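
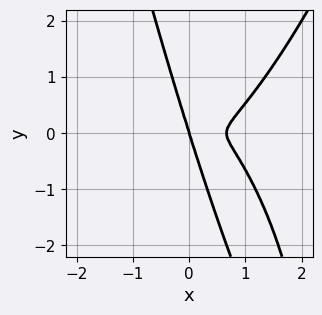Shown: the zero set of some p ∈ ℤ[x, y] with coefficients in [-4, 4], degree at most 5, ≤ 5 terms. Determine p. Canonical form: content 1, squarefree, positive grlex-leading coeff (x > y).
(a) deg p = 4. The shape is more complex than any degree-3 curve.
(b) Reading off the gridlines: one y-axis crossing is at y = 0; one x-axis crossing is at x = 0.
(c) Putting this together gives p.

3*x^4 - 2*x^3 - 3*x*y^2 - y^3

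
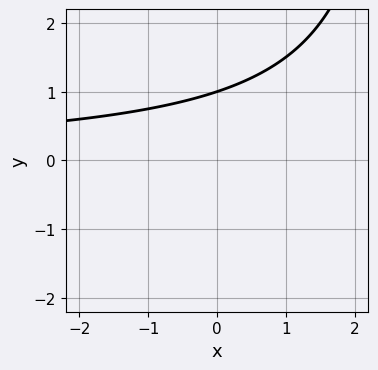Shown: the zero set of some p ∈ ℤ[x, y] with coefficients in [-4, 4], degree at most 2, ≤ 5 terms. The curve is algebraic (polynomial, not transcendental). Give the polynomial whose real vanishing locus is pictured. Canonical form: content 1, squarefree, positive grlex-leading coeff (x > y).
x*y - 3*y + 3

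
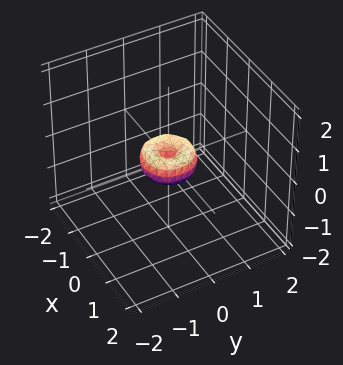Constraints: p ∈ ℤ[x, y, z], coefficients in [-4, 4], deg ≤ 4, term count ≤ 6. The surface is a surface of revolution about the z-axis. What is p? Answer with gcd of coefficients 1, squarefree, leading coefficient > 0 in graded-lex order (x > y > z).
2*x^4 + 4*x^2*y^2 + 2*y^4 - x^2 - y^2 + z^2

deg p = 4. The shape is more complex than any degree-3 surface.
Symmetries: the z-axis is an axis of rotation, so x and y enter only as x² + y².
Checking where it meets the axes: a circular section at z = 0 has radius between 0 and 1; one x-axis crossing is at x = 0; it meets the z-axis at z = 0 (among the integer gridlines).
Solving for integer coefficients yields p as stated.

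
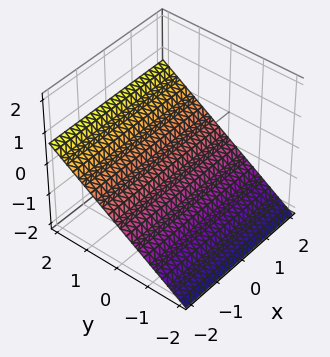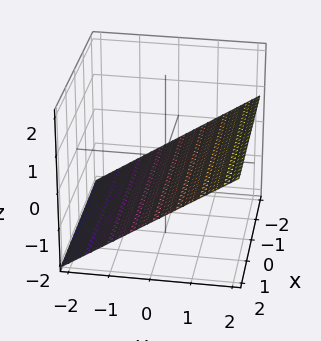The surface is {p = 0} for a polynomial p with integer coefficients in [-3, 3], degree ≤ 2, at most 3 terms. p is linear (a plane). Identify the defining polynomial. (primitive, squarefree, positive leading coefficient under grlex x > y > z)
1. The degree is 1 — the surface is flat (a plane).
2. Checking where it meets the axes: the surface avoids every integer x-axis point in the box; it crosses the y-axis at the gridline y = 1.
3. Matching integer coefficients to the picture gives p.

2*y - 3*z - 2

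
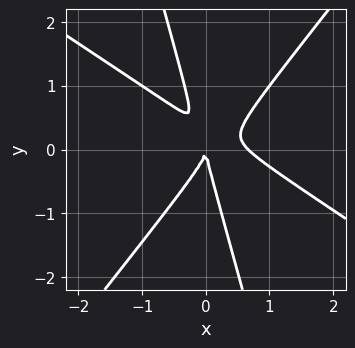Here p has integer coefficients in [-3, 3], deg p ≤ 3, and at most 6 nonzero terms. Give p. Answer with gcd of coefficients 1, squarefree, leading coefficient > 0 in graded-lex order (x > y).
3*x^3 + 3*x^2*y - 3*x*y^2 - y^3 - 2*x^2

1. Degree: no degree-2 curve has this shape, so deg p = 3.
2. Against the integer gridlines: one y-axis crossing is at y = 0; one x-axis crossing is at x = 0.
3. The integer polynomial consistent with all of this is the stated p.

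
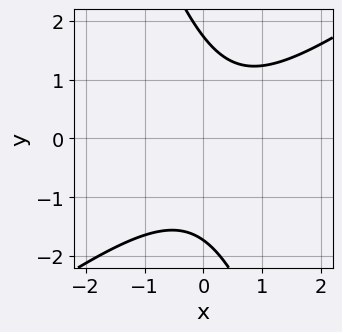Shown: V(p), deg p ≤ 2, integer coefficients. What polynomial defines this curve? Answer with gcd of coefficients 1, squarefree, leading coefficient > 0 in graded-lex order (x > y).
(a) The degree is 2 — the shape is more complex than any degree-1 curve.
(b) From the axis intercepts and sections: the curve avoids every integer x-axis point in the box.
(c) Together with the visible shape, these determine p as stated.

2*x^2 - 2*x*y - y^2 - x + 3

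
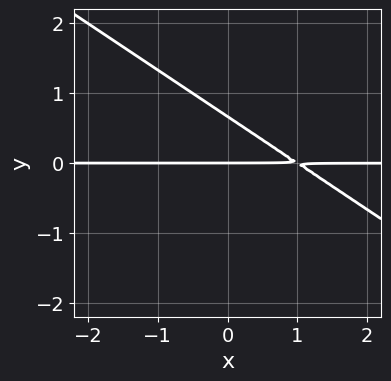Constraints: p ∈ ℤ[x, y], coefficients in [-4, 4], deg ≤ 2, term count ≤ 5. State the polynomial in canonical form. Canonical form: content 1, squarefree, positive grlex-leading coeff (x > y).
Degree: no degree-1 curve has this shape, so deg p = 2.
Checking where it meets the axes: every point of the x-axis in the box is on the curve; it crosses the y-axis at the gridline y = 0.
These observations pin down the coefficients.

2*x*y + 3*y^2 - 2*y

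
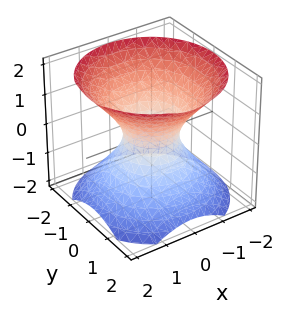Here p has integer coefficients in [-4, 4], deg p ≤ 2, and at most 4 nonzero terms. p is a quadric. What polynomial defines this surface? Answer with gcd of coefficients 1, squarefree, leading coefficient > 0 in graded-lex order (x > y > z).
3*x^2 + 3*y^2 - 3*z^2 - 2

(a) deg p = 2. One connected sheet with a waist; a quadric.
(b) By symmetry, the surface is invariant under rotation about z: p = q(x² + y², z); it's symmetric under z → −z, forcing even powers of z.
(c) From the axis intercepts and sections: no z-intercept at any integer in the box; a circular section at z = 0 has radius between 0 and 1.
(d) Together with the visible shape, these determine p as stated.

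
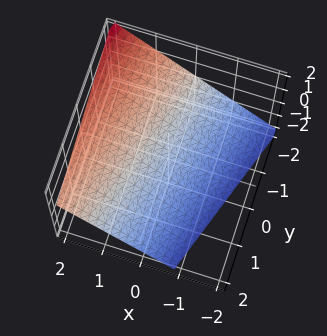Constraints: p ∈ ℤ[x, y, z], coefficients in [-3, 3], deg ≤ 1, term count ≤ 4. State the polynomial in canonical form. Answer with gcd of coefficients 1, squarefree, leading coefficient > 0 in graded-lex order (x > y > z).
3*x - y - 3*z - 2

1. deg p = 1. The surface is flat (a plane).
2. Against the integer gridlines: it meets the y-axis at y = -2 (among the integer gridlines).
3. Fitting integer coefficients to these (and the overall shape) gives p.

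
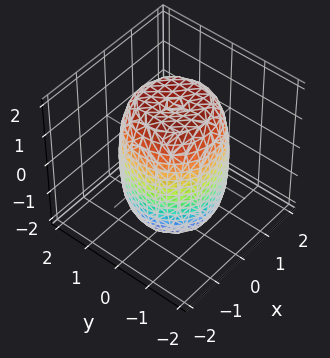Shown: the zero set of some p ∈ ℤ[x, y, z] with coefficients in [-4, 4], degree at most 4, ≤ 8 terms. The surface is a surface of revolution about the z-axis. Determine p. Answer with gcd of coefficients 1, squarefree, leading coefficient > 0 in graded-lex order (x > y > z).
(a) Degree: no degree-3 surface has this shape, so deg p = 4.
(b) Symmetries: every cross-section ⟂ z is a circle, so x, y appear only via x² + y².
(c) Reading off the gridlines: a circular section at z = 1 has radius between 1 and 2.
(d) Putting this together gives p.

2*x^4 + 4*x^2*y^2 + 2*y^4 - 2*x^2 - 2*y^2 + z^2 - 3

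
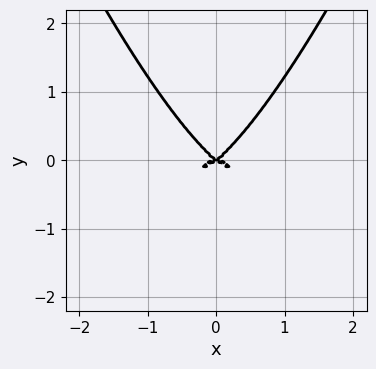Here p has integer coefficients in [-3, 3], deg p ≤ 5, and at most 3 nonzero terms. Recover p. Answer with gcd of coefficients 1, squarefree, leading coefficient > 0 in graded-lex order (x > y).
3*x^4 + 2*x^2*y - 3*y^3

(a) deg p = 4. A generic line meets the curve in up to 4 points.
(b) Symmetries: it's symmetric under x → −x, forcing even powers of x.
(c) From the axis intercepts and sections: it crosses the x-axis at the gridline x = 0; it crosses the y-axis at the gridline y = 0.
(d) Matching integer coefficients to the picture gives p.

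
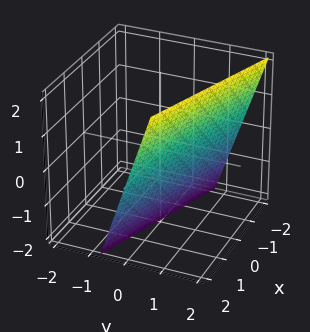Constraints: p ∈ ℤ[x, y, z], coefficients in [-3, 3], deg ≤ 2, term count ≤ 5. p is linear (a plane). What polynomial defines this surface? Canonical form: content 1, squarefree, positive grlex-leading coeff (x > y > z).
First, the degree is 1 — the surface is flat (a plane).
Then, against the integer gridlines: it crosses the z-axis at the gridline z = -2; one x-axis crossing is at x = 2.
Finally, together with the visible shape, these determine p as stated.

x + 3*y - z - 2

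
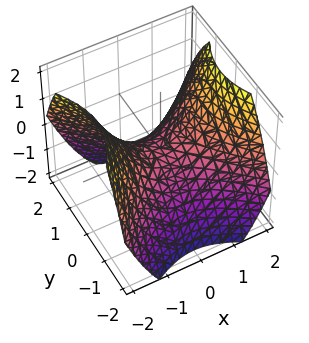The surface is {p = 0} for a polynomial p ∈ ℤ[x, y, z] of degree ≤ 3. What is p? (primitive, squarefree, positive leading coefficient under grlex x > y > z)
(a) Degree: a hyperbolic paraboloid; a quadric, so deg p = 2.
(b) Symmetries: the y ↦ −y reflection is a symmetry, so y appears only in even powers; mirror symmetry x ↦ −x ⇒ only even powers of x.
(c) Observable constraints: it crosses the x-axis at the gridline x = 0; it crosses the y-axis at the gridline y = 0; it meets the z-axis at z = 0 (among the integer gridlines).
(d) Matching integer coefficients to the picture gives p.

2*x^2 - 2*y^2 - 3*z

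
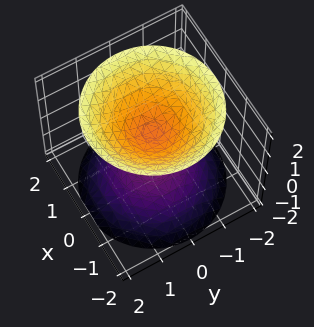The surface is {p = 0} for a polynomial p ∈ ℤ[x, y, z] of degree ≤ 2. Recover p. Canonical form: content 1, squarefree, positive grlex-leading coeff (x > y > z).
2*x^2 + 2*y^2 - 2*z^2 + 1

There are 2 components. They look like related sheets of one shape, so recover p as a whole.
deg p = 2. Two sheets facing apart; a quadric.
Symmetries: rotational symmetry about the z-axis ⇒ p depends on x, y only through x² + y²; mirror symmetry z ↦ −z ⇒ only even powers of z.
Reading off the gridlines: it misses every integer gridline on the x-axis; the surface avoids every integer y-axis point in the box; a circular section at z = -1 has radius between 0 and 1.
Putting this together gives p.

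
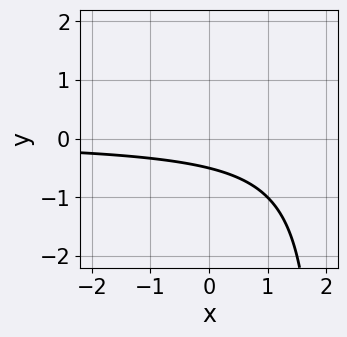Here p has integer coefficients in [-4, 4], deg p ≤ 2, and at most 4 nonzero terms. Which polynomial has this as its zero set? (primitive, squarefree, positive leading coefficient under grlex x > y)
x*y - 2*y - 1

(a) deg p = 2. A generic line meets the curve in up to 2 points.
(b) Observable constraints: the curve avoids every integer x-axis point in the box.
(c) Putting this together gives p.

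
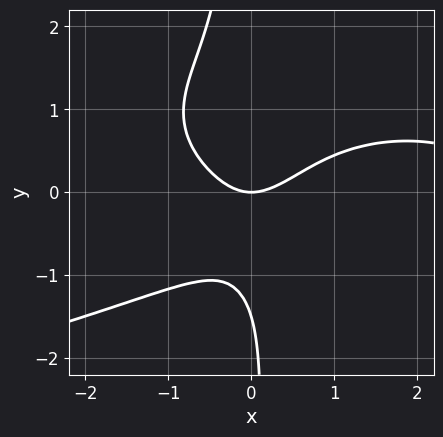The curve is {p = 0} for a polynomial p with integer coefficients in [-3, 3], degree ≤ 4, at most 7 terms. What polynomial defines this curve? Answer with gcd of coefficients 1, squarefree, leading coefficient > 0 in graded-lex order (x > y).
First, degree: no degree-3 curve has this shape, so deg p = 4.
Then, from the visible intercepts: one y-axis crossing is at y = 0; it crosses the x-axis at the gridline x = 0.
Finally, matching integer coefficients to the picture gives p.

3*x*y^3 + x^3 - 3*x^2 + 2*y^2 + 3*y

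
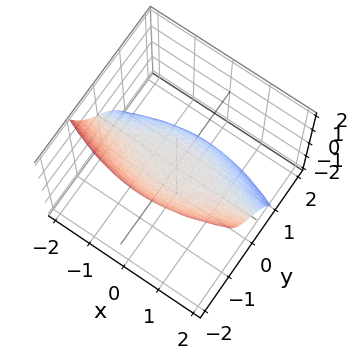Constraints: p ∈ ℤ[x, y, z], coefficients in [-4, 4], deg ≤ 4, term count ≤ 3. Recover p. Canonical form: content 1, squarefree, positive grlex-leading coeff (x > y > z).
First, the degree is 3 — no degree-2 surface has this shape.
Then, checking where it meets the axes: every point of the x-axis in the box is on the surface; it meets the z-axis at z = 0 (among the integer gridlines); it crosses the y-axis at the gridline y = 0.
Finally, fitting integer coefficients to these (and the overall shape) gives p.

x^2*y + 2*y^3 + 3*z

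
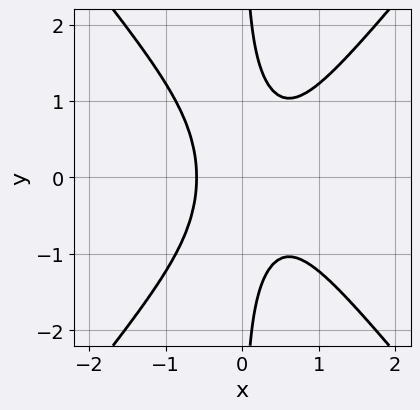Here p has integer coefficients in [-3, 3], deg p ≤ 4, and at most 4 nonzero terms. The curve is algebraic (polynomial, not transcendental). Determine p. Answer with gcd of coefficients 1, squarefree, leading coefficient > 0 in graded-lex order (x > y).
Degree: the shape is more complex than any degree-2 curve, so deg p = 3.
Symmetries: mirror symmetry y ↦ −y ⇒ only even powers of y.
From the axis intercepts and sections: the curve avoids every integer y-axis point in the box.
Solving for integer coefficients yields p as stated.

3*x^3 - 2*x*y^2 - x^2 + 1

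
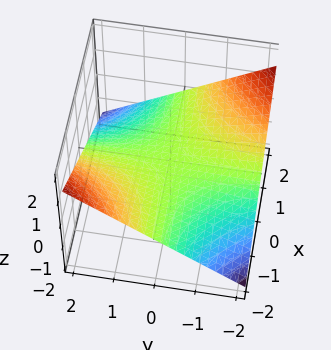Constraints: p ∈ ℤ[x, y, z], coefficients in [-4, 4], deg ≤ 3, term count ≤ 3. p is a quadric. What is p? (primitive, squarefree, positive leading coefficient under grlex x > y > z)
x*y + 3*z

First, degree: a saddle surface; a quadric, so deg p = 2.
Next, against the integer gridlines: every point of the y-axis in the box is on the surface; one z-axis crossing is at z = 0; the visible x-axis segment lies entirely on the surface.
Finally, fitting integer coefficients to these (and the overall shape) gives p.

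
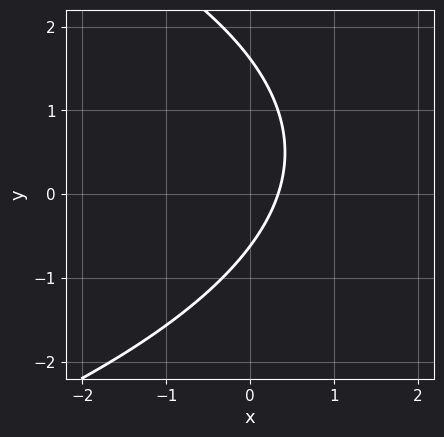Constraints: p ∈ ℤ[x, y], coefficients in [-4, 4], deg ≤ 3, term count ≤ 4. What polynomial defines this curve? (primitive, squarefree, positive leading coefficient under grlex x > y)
y^2 + 3*x - y - 1

1. deg p = 2.
2. Solving for integer coefficients yields p as stated.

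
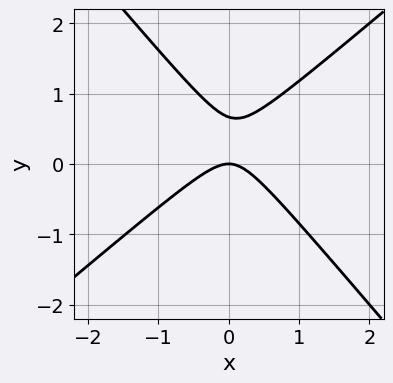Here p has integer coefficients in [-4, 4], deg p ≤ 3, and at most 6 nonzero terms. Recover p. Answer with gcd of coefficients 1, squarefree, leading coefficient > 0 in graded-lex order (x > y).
3*x^2 - x*y - 3*y^2 + 2*y

(a) deg p = 2.
(b) Against the integer gridlines: it meets the y-axis at y = 0 (among the integer gridlines); one x-axis crossing is at x = 0.
(c) Fitting integer coefficients to these (and the overall shape) gives p.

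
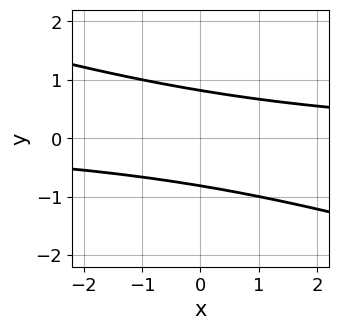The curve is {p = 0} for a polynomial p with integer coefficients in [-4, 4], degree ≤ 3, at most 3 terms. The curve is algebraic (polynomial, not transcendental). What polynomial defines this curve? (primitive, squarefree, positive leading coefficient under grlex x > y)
1. Degree: a generic line meets the curve in up to 2 points, so deg p = 2.
2. Against the integer gridlines: the curve avoids every integer x-axis point in the box.
3. The integer polynomial consistent with all of this is the stated p.

x*y + 3*y^2 - 2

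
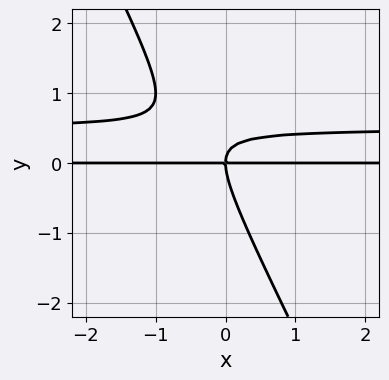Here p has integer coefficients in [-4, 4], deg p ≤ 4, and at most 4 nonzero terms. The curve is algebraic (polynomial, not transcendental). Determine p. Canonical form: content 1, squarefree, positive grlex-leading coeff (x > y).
2*x*y^2 + y^3 - x*y

Degree: the shape is more complex than any degree-2 curve, so deg p = 3.
Observable constraints: one y-axis crossing is at y = 0; the visible x-axis segment lies entirely on the curve.
Together with the visible shape, these determine p as stated.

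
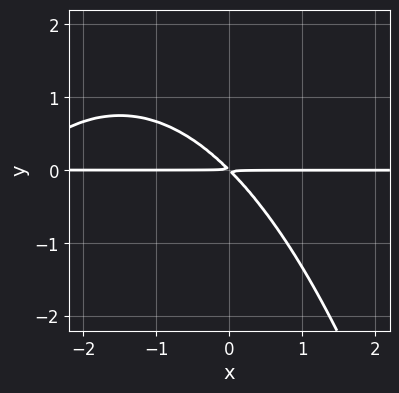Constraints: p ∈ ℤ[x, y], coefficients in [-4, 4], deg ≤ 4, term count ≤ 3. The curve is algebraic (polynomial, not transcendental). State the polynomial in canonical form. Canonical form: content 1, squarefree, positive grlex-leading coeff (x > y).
x^2*y + 3*x*y + 3*y^2

The degree is 3 — the shape is more complex than any degree-2 curve.
From the axis intercepts and sections: the visible x-axis segment lies entirely on the curve.
Solving for integer coefficients yields p as stated.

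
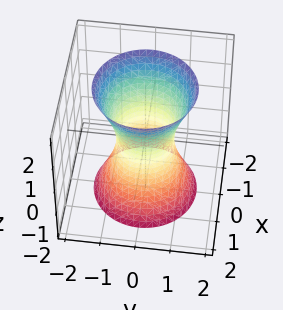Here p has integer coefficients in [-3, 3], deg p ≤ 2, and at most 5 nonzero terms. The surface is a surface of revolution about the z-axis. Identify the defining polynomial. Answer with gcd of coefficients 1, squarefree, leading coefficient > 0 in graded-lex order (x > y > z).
3*x^2 + 3*y^2 - z^2 - 2

deg p = 2.
Symmetries: rotational symmetry about the z-axis ⇒ p depends on x, y only through x² + y².
Checking where it meets the axes: no z-intercept at any integer in the box; a circular section at z = 1 has radius exactly 1.
The integer polynomial consistent with all of this is the stated p.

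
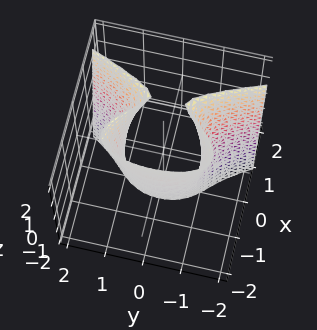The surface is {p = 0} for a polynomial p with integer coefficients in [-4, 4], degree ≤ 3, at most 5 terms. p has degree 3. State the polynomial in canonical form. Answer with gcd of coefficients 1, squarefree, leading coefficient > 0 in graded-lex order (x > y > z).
(a) The degree is 3 — no degree-2 surface has this shape.
(b) Reading off the gridlines: among the integer gridlines, it crosses the y-axis at y ∈ {-1, 1}; it misses every integer gridline on the z-axis.
(c) Putting this together gives p.

2*x^3 - x*z - y^2 + 1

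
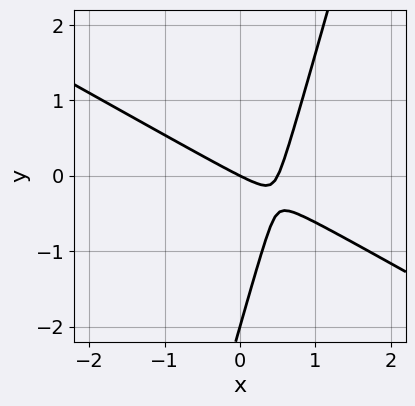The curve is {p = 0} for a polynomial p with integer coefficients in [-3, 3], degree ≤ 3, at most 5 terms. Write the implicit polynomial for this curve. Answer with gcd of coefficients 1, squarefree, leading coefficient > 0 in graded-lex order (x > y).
The degree is 2 — no degree-1 curve has this shape.
Observable constraints: it crosses the x-axis at the gridline x = 0; the y-axis gridline crossings are at y ∈ {-2, 0}.
These observations pin down the coefficients.

2*x^2 + 3*x*y - y^2 - x - 2*y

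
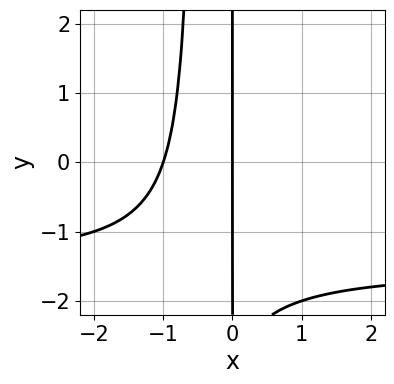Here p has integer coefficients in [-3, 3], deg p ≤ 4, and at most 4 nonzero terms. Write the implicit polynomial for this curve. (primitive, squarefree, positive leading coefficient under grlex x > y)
(a) The degree is 3 — no degree-2 curve has this shape.
(b) From the axis intercepts and sections: the visible y-axis segment lies entirely on the curve; the x-axis gridline crossings are at x ∈ {-1, 0}.
(c) Solving for integer coefficients yields p as stated.

2*x^2*y + 3*x^2 + x*y + 3*x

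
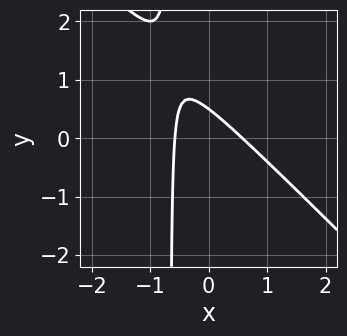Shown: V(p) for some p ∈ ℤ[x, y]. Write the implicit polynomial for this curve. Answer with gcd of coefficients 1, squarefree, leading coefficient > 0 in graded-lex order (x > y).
3*x^2 + 3*x*y + 2*y - 1

1. Degree: no degree-1 curve has this shape, so deg p = 2.
2. Solving for integer coefficients yields p as stated.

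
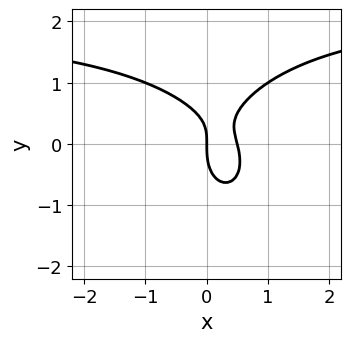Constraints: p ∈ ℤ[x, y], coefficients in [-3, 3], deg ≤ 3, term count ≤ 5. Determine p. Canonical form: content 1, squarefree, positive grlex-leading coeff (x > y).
The degree is 3 — the shape is more complex than any degree-2 curve.
From the axis intercepts and sections: one x-axis crossing is at x = 0; it meets the y-axis at y = 0 (among the integer gridlines).
Together with the visible shape, these determine p as stated.

x^2*y + y^3 - 2*x^2 - x*y + x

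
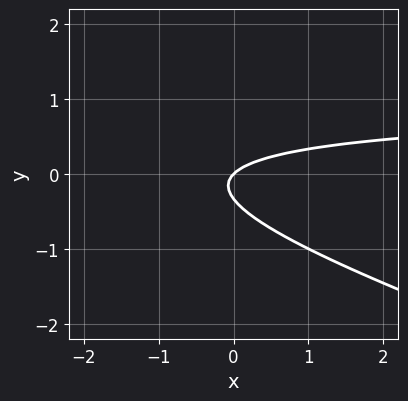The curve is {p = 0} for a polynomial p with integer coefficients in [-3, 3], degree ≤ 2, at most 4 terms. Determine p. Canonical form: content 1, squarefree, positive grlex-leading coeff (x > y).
x*y + 3*y^2 - x + y

1. Degree: a generic line meets the curve in up to 2 points, so deg p = 2.
2. Reading off the gridlines: one y-axis crossing is at y = 0; one x-axis crossing is at x = 0.
3. Assembling these constraints gives the stated polynomial.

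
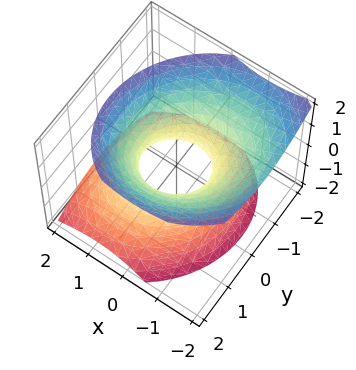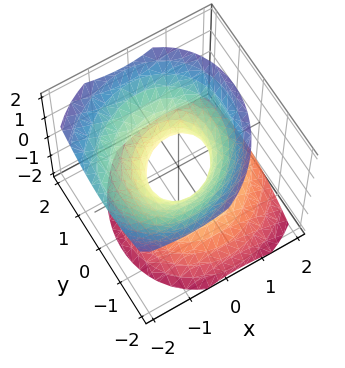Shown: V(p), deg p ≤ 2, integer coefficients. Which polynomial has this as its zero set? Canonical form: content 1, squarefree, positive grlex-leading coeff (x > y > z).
3*x^2 - x*y + 2*x*z + 3*y^2 - 3*z^2 - 2

(a) The degree is 2 — no degree-1 surface has this shape.
(b) Checking where it meets the axes: it misses every integer gridline on the z-axis.
(c) Fitting integer coefficients to these (and the overall shape) gives p.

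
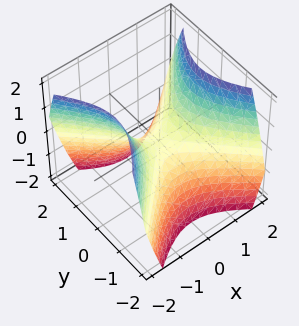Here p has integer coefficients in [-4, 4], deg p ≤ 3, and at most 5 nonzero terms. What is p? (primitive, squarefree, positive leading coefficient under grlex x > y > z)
First, the degree is 2 — a saddle surface; a quadric.
Next, symmetries: it's symmetric under y → −y, forcing even powers of y; it's symmetric under x → −x, forcing even powers of x.
Next, against the integer gridlines: one y-axis crossing is at y = 0; it meets the z-axis at z = 0 (among the integer gridlines).
Finally, fitting integer coefficients to these (and the overall shape) gives p.

x^2 - y^2 - z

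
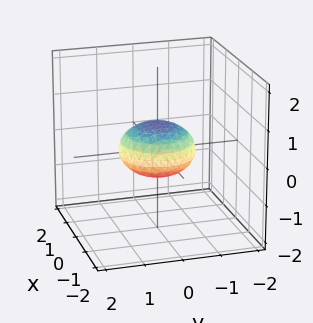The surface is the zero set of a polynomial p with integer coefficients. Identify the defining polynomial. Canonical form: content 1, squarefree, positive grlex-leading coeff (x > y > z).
(a) deg p = 2.
(b) By symmetry, the surface is invariant under rotation about z: p = q(x² + y², z).
(c) From the axis intercepts and sections: among the integer gridlines, it crosses the x-axis at x ∈ {-1, 1}; the y-axis gridline crossings are at y ∈ {-1, 1}.
(d) These observations pin down the coefficients.

x^2 + y^2 + 2*z^2 - 1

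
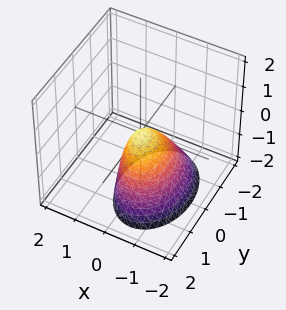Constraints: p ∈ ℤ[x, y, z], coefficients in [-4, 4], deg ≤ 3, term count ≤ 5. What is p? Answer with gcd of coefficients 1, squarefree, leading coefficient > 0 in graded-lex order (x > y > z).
2*x^2 - x*z + y^2 + z

1. deg p = 2.
2. From the axis intercepts and sections: one y-axis crossing is at y = 0; one z-axis crossing is at z = 0; it meets the x-axis at x = 0 (among the integer gridlines).
3. These observations pin down the coefficients.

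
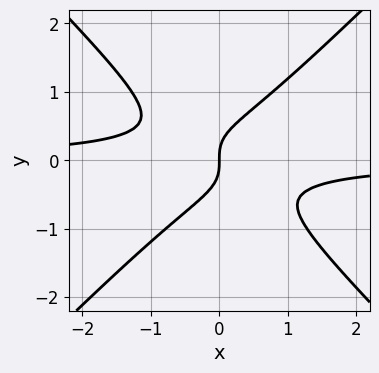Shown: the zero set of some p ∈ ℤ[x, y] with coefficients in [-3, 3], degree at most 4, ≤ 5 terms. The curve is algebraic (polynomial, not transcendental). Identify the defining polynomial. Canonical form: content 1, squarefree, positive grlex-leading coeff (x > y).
2*x^2*y - 2*y^3 + x

(a) Degree: no degree-2 curve has this shape, so deg p = 3.
(b) Checking where it meets the axes: one x-axis crossing is at x = 0; it meets the y-axis at y = 0 (among the integer gridlines).
(c) The integer polynomial consistent with all of this is the stated p.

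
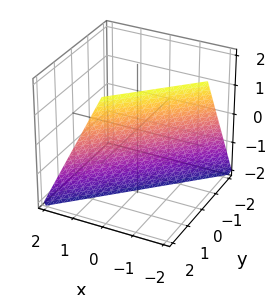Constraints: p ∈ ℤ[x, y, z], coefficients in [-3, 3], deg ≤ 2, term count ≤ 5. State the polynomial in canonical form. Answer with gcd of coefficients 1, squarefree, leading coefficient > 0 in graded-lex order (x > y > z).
(a) Degree: the surface is flat (a plane), so deg p = 1.
(b) From the visible intercepts: it crosses the y-axis at the gridline y = 1; one x-axis crossing is at x = -1; it crosses the z-axis at the gridline z = -2.
(c) These observations pin down the coefficients.

2*x - 2*y + z + 2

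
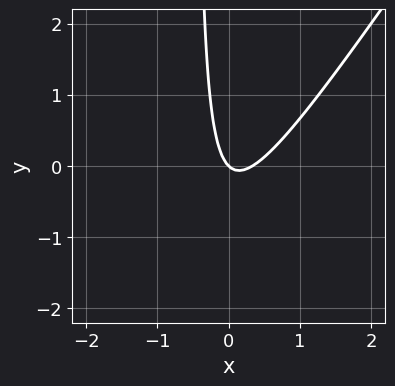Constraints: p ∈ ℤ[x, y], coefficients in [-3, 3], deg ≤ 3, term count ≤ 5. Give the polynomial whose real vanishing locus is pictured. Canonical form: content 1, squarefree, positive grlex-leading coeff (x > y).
deg p = 2. The shape is more complex than any degree-1 curve.
Reading off the gridlines: it crosses the y-axis at the gridline y = 0; it crosses the x-axis at the gridline x = 0.
The integer polynomial consistent with all of this is the stated p.

3*x^2 - 2*x*y - x - y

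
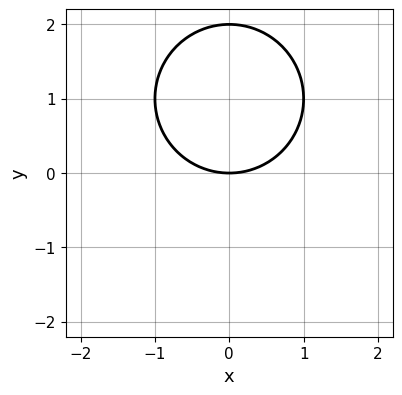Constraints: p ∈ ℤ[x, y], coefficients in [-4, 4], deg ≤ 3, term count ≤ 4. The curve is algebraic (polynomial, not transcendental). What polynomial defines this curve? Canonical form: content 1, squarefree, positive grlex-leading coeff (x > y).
First, the degree is 2 — no degree-1 curve has this shape.
Next, symmetries: mirror symmetry x ↦ −x ⇒ only even powers of x.
Next, against the integer gridlines: it meets the x-axis at x = 0 (among the integer gridlines); among the integer gridlines, it crosses the y-axis at y ∈ {0, 2}.
Finally, solving for integer coefficients yields p as stated.

x^2 + y^2 - 2*y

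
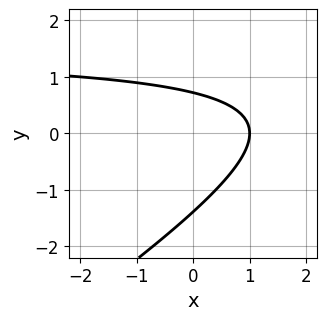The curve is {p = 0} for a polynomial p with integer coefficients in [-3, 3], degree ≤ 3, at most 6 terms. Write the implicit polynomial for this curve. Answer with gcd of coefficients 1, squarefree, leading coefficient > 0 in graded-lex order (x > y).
2*x*y - 3*y^2 - 3*x - 2*y + 3

First, the degree is 2 — the shape is more complex than any degree-1 curve.
Then, from the visible intercepts: it crosses the x-axis at the gridline x = 1.
Finally, solving for integer coefficients yields p as stated.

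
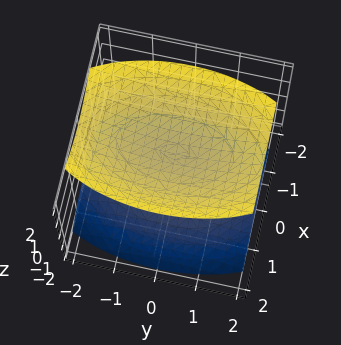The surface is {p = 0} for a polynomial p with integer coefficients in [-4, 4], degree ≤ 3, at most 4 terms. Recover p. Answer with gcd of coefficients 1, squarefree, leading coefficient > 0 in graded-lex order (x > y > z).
(a) The picture has 2 separate pieces. Treating them together as one polynomial.
(b) Degree: two separate bowl-shaped sheets opening away from each other; a quadric, so deg p = 2.
(c) Symmetries: the y ↦ −y reflection is a symmetry, so y appears only in even powers; the z ↦ −z reflection is a symmetry, so z appears only in even powers; it's symmetric under x → −x, forcing even powers of x.
(d) Observable constraints: no y-intercept at any integer in the box; the z-axis gridline crossings are at z ∈ {-1, 1}.
(e) Together with the visible shape, these determine p as stated.

3*x^2 + y^2 - 3*z^2 + 3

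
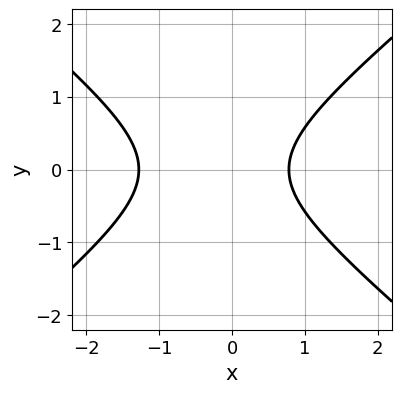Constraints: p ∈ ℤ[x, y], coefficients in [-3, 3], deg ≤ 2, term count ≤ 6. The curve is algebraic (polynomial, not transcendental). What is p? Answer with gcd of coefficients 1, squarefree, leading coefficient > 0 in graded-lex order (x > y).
1. The degree is 2 — no degree-1 curve has this shape.
2. Symmetries: the y ↦ −y reflection is a symmetry, so y appears only in even powers.
3. Checking where it meets the axes: no y-intercept at any integer in the box.
4. Matching integer coefficients to the picture gives p.

2*x^2 - 3*y^2 + x - 2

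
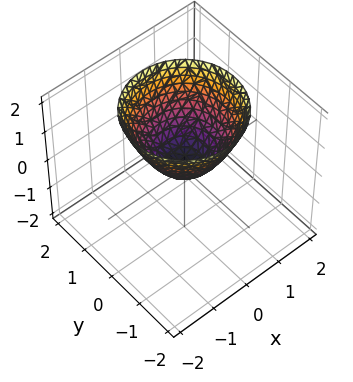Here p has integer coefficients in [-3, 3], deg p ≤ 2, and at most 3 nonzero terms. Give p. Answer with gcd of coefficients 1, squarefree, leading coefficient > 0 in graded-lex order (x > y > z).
(a) Degree: a single bowl opening along one axis; a quadric, so deg p = 2.
(b) Symmetries: the surface is invariant under rotation about z: p = q(x² + y², z).
(c) Checking where it meets the axes: it crosses the z-axis at the gridline z = 0; it crosses the x-axis at the gridline x = 0; it meets the y-axis at y = 0 (among the integer gridlines).
(d) These observations pin down the coefficients.

x^2 + y^2 - z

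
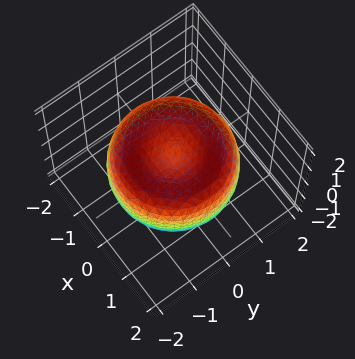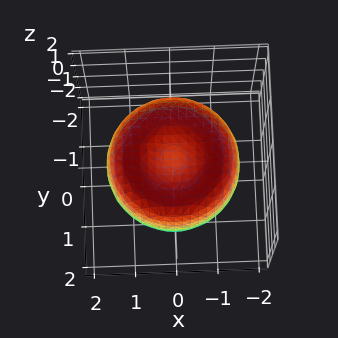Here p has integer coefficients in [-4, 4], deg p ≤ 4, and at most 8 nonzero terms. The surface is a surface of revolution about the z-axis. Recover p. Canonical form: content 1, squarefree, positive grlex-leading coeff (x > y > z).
Degree: a generic line meets the surface in up to 4 points, so deg p = 4.
Symmetry: the surface is invariant under rotation about z: p = q(x² + y², z).
Reading off the gridlines: a circular section at z = 0 has radius between 1 and 2.
Putting this together gives p.

x^4 + 2*x^2*y^2 + y^4 - 2*x^2 - 2*y^2 + 2*z^2 - 1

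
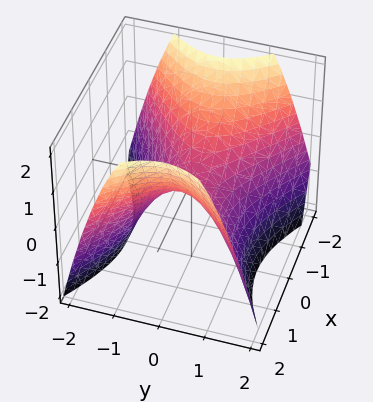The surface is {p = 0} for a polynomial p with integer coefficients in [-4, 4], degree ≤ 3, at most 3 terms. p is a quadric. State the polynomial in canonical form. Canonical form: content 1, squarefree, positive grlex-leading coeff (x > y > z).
(a) Degree: a saddle surface; a quadric, so deg p = 2.
(b) Symmetries: mirror symmetry x ↦ −x ⇒ only even powers of x; it's symmetric under y → −y, forcing even powers of y.
(c) Observable constraints: it meets the y-axis at y = 0 (among the integer gridlines); one z-axis crossing is at z = 0.
(d) Fitting integer coefficients to these (and the overall shape) gives p.

2*x^2 - 3*y^2 - 3*z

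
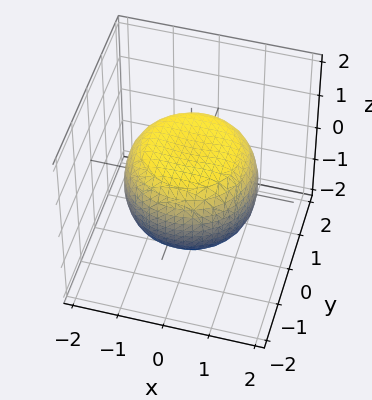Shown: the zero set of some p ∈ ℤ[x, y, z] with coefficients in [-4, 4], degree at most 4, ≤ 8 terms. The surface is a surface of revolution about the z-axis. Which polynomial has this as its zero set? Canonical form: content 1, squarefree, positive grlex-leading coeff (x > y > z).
1. Degree: a generic line meets the surface in up to 4 points, so deg p = 4.
2. By symmetry, every cross-section ⟂ z is a circle, so x, y appear only via x² + y².
3. Observable constraints: among the integer gridlines, it crosses the z-axis at z ∈ {-1, 1}; a circular section at z = -1 has radius exactly 1.
4. Assembling these constraints gives the stated polynomial.

x^4 + 2*x^2*y^2 + y^4 - x^2 - y^2 + 2*z^2 - 2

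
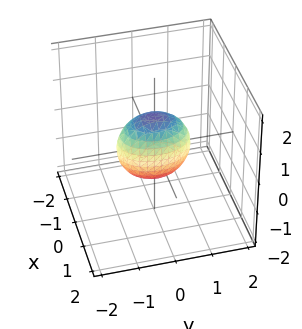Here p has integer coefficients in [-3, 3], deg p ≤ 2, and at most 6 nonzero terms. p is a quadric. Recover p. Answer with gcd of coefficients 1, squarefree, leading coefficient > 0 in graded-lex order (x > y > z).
2*x^2 + y^2 + z^2 - 1

(a) Degree: a closed, bounded, convex surface; a quadric, so deg p = 2.
(b) Symmetries: the z ↦ −z reflection is a symmetry, so z appears only in even powers; the y ↦ −y reflection is a symmetry, so y appears only in even powers; mirror symmetry x ↦ −x ⇒ only even powers of x.
(c) From the axis intercepts and sections: the z-axis gridline crossings are at z ∈ {-1, 1}; among the integer gridlines, it crosses the y-axis at y ∈ {-1, 1}.
(d) Fitting integer coefficients to these (and the overall shape) gives p.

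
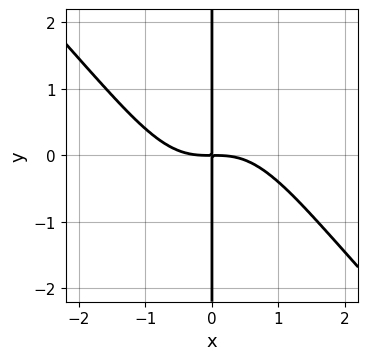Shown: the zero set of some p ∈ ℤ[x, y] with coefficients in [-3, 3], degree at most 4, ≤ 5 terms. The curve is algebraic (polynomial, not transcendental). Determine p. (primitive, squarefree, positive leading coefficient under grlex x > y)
2*x^4 + 2*x^3*y + 3*x*y

The degree is 4 — no degree-3 curve has this shape.
Against the integer gridlines: every point of the y-axis in the box is on the curve.
The integer polynomial consistent with all of this is the stated p.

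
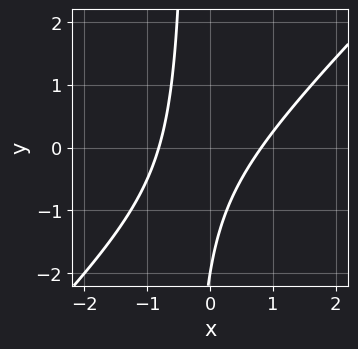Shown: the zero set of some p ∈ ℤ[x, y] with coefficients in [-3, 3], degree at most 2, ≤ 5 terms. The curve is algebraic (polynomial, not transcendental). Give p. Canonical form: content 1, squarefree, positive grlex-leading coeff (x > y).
(a) deg p = 2. A generic line meets the curve in up to 2 points.
(b) From the visible intercepts: it crosses the y-axis at the gridline y = -2.
(c) Putting this together gives p.

3*x^2 - 3*x*y - y - 2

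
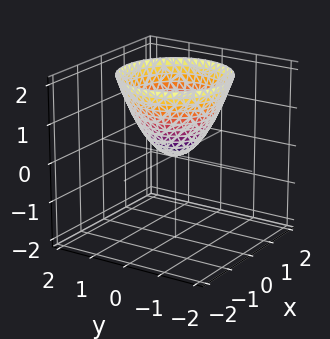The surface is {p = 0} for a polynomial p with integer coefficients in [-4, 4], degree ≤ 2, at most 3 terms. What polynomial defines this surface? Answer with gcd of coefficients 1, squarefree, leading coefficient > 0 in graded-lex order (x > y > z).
1. The degree is 2 — a paraboloid; a quadric.
2. Symmetries: the surface is invariant under rotation about z: p = q(x² + y², z).
3. From the axis intercepts and sections: it crosses the x-axis at the gridline x = 0; it meets the y-axis at y = 0 (among the integer gridlines); it meets the z-axis at z = 0 (among the integer gridlines).
4. Solving for integer coefficients yields p as stated.

x^2 + y^2 - z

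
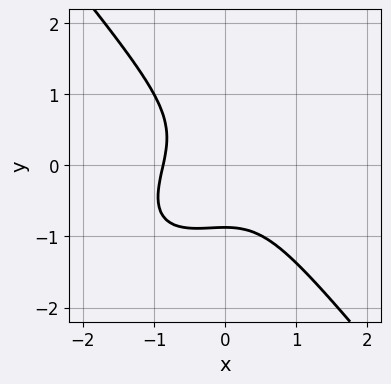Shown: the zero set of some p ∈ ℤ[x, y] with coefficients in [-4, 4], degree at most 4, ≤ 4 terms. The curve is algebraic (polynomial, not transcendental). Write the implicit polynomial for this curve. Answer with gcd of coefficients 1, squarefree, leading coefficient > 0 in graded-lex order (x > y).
3*x^3 - 2*x^2*y + 3*y^3 + 2

Degree: the shape is more complex than any degree-2 curve, so deg p = 3.
Putting this together gives p.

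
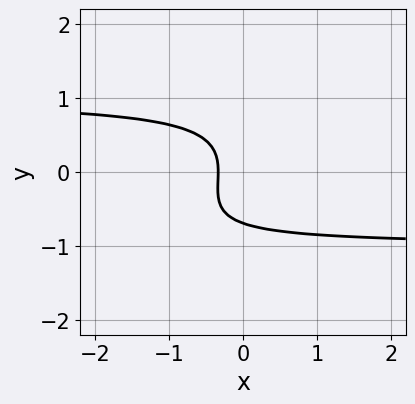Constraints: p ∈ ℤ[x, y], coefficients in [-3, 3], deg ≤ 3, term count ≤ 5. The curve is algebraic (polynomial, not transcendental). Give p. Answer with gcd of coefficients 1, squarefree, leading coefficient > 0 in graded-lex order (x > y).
3*x*y^2 - 3*y^3 - 3*x - 1

(a) The degree is 3 — no degree-2 curve has this shape.
(b) Solving for integer coefficients yields p as stated.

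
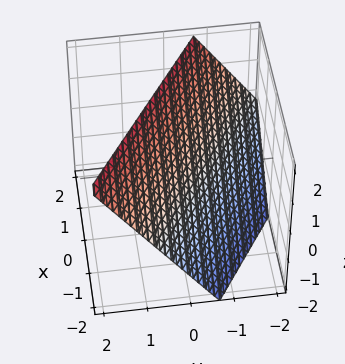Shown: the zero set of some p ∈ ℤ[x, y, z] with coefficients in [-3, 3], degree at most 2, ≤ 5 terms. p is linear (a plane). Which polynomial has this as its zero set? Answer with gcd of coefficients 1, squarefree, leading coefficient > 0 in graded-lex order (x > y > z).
2*x + 3*y - 2*z + 2

deg p = 1. The surface is flat (a plane).
Reading off the gridlines: one z-axis crossing is at z = 1; one x-axis crossing is at x = -1.
These observations pin down the coefficients.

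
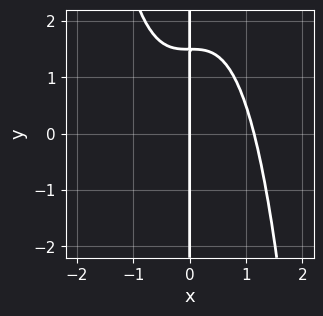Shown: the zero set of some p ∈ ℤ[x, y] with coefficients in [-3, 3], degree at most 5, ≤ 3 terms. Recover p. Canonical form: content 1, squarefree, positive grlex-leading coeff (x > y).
2*x^4 + 2*x*y - 3*x

1. Degree: the shape is more complex than any degree-3 curve, so deg p = 4.
2. From the visible intercepts: it crosses the x-axis at the gridline x = 0; every point of the y-axis in the box is on the curve.
3. The integer polynomial consistent with all of this is the stated p.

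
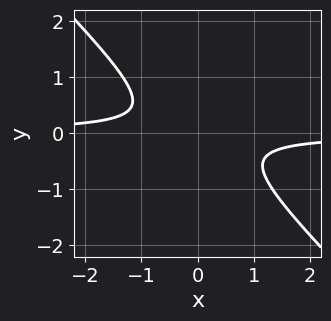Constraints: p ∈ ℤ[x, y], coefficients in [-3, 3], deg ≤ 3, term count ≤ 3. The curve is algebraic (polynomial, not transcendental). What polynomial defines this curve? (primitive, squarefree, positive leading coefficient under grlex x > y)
(a) deg p = 2. No degree-1 curve has this shape.
(b) From the visible intercepts: the curve avoids every integer x-axis point in the box; it misses every integer gridline on the y-axis.
(c) The integer polynomial consistent with all of this is the stated p.

3*x*y + 3*y^2 + 1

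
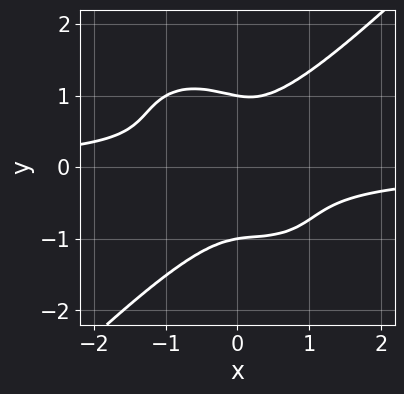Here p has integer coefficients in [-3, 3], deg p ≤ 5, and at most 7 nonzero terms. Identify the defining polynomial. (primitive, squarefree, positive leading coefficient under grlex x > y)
1. The degree is 4 — no degree-3 curve has this shape.
2. From the visible intercepts: among the integer gridlines, it crosses the y-axis at y ∈ {-1, 1}.
3. These observations pin down the coefficients.

3*x^3*y - 3*y^4 - x*y^2 + 2*x^2 + 3*y^2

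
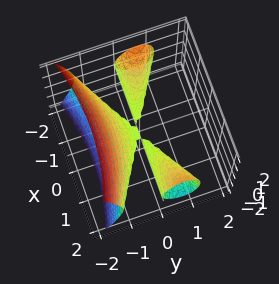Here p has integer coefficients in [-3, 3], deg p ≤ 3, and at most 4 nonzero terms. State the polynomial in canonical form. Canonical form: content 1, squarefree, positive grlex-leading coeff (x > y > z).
x^2*y - 3*y^3 - 2*z^2

First, there are 3 components. They look like related sheets of one shape, so recover p as a whole.
Then, deg p = 3. No degree-2 surface has this shape.
Next, from the visible intercepts: the visible x-axis segment lies entirely on the surface; one y-axis crossing is at y = 0; one z-axis crossing is at z = 0.
Finally, assembling these constraints gives the stated polynomial.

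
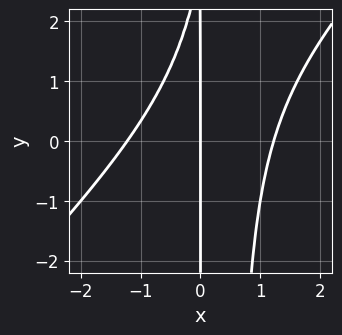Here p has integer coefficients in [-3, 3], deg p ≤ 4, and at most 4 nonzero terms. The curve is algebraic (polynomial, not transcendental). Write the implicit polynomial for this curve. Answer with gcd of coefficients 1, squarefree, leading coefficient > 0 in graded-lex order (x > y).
2*x^3 - 2*x^2*y + x*y - 3*x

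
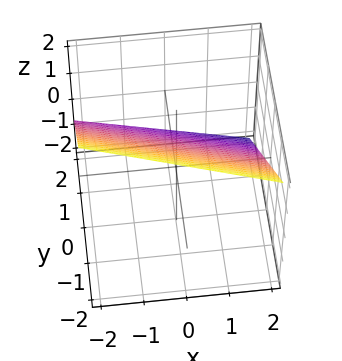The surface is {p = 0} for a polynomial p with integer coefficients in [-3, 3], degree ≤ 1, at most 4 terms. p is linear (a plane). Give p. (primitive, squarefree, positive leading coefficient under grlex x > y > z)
x + 3*y + 3*z - 2

First, the degree is 1 — every cross-section is a straight line — this is a plane.
Next, from the axis intercepts and sections: one x-axis crossing is at x = 2.
Finally, putting this together gives p.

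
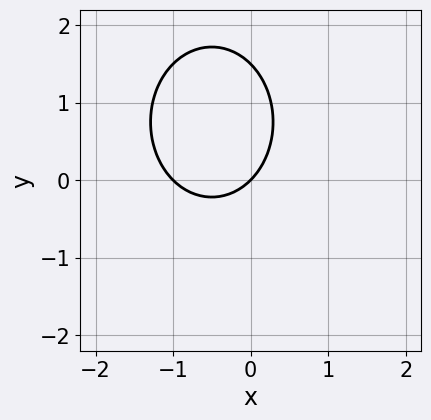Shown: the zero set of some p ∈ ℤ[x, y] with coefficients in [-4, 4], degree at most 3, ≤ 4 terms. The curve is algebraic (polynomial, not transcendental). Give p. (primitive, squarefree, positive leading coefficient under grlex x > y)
3*x^2 + 2*y^2 + 3*x - 3*y

1. deg p = 2. The shape is more complex than any degree-1 curve.
2. Checking where it meets the axes: one y-axis crossing is at y = 0; the x-axis gridline crossings are at x ∈ {-1, 0}.
3. Matching integer coefficients to the picture gives p.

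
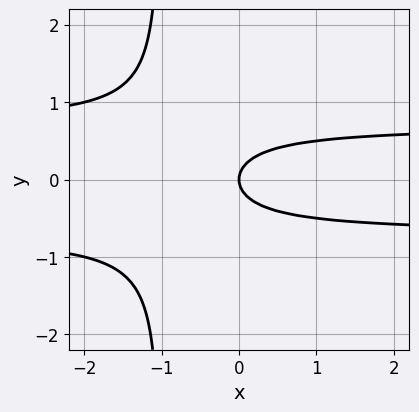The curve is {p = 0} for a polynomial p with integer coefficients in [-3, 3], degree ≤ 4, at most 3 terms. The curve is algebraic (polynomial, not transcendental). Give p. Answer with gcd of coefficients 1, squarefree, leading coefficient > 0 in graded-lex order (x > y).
deg p = 3.
Symmetries: the y ↦ −y reflection is a symmetry, so y appears only in even powers.
Reading off the gridlines: it crosses the y-axis at the gridline y = 0; it crosses the x-axis at the gridline x = 0.
These observations pin down the coefficients.

2*x*y^2 + 2*y^2 - x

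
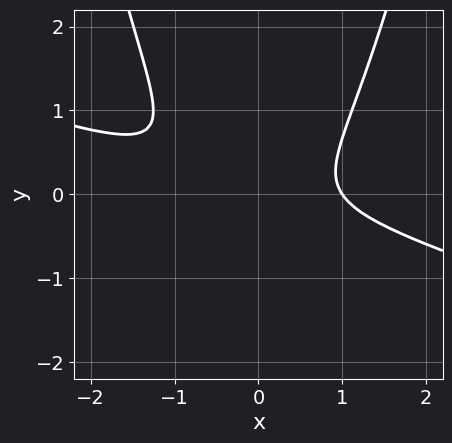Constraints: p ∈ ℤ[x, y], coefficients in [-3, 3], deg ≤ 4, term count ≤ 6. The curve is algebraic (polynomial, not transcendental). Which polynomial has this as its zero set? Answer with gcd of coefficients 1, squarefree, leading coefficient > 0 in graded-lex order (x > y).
x^3 + 3*x^2*y - x*y - 3*y^2 - 1

The degree is 3 — no degree-2 curve has this shape.
From the visible intercepts: one x-axis crossing is at x = 1; no y-intercept at any integer in the box.
Solving for integer coefficients yields p as stated.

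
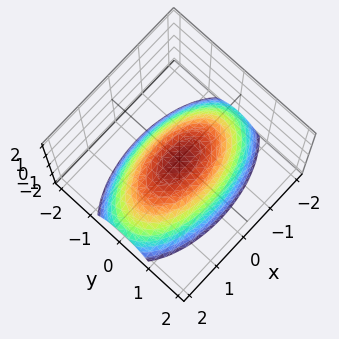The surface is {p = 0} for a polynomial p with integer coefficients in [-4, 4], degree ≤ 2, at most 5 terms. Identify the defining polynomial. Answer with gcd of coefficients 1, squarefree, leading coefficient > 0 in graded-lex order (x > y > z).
First, deg p = 2. A paraboloid; a quadric.
Then, symmetries: it's symmetric under x → −x, forcing even powers of x; mirror symmetry y ↦ −y ⇒ only even powers of y.
Then, reading off the gridlines: one z-axis crossing is at z = 0; one y-axis crossing is at y = 0.
Finally, together with the visible shape, these determine p as stated.

x^2 + 3*y^2 + 3*z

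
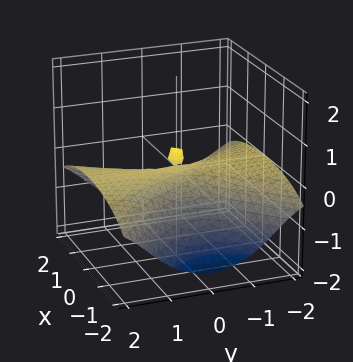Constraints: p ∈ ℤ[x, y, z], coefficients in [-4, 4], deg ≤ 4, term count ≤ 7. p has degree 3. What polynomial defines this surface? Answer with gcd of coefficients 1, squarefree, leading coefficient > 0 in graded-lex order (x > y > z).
The picture has 2 separate pieces. Treating them together as one polynomial.
deg p = 3. A generic line meets the surface in up to 3 points.
Observable constraints: the visible y-axis segment lies entirely on the surface; it meets the x-axis at x = 0 (among the integer gridlines).
Fitting integer coefficients to these (and the overall shape) gives p.

x^2*z - 3*y^2*z - 2*z^3 - x^2 + z^2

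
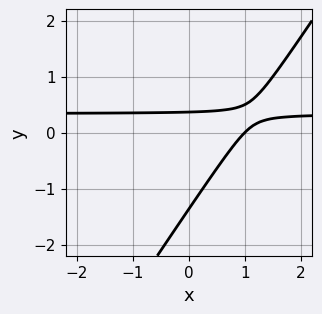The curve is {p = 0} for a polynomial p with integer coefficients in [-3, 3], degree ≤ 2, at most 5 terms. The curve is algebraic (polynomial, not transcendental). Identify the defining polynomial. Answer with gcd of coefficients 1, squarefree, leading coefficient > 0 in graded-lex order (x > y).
3*x*y - 2*y^2 - x - 2*y + 1

1. Degree: a generic line meets the curve in up to 2 points, so deg p = 2.
2. Checking where it meets the axes: one x-axis crossing is at x = 1.
3. Fitting integer coefficients to these (and the overall shape) gives p.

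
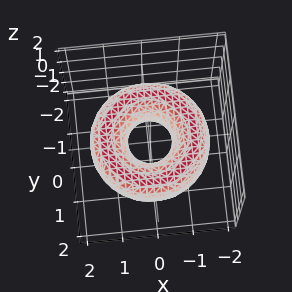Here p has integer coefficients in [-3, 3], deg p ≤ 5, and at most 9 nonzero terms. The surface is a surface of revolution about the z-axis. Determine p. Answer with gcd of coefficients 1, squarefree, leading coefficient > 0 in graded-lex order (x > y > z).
deg p = 4.
Symmetry: the z-axis is an axis of rotation, so x and y enter only as x² + y².
From the axis intercepts and sections: a circular section at z = 0 has radius between 0 and 1; the surface avoids every integer z-axis point in the box.
Solving for integer coefficients yields p as stated.

x^4 + 2*x^2*y^2 + y^4 - 3*x^2 - 3*y^2 + 3*z^2 + 1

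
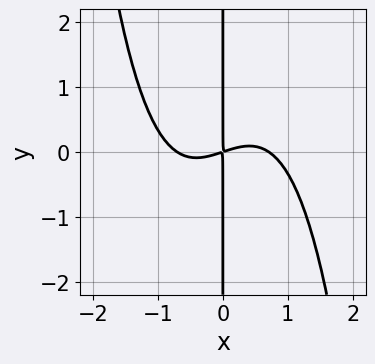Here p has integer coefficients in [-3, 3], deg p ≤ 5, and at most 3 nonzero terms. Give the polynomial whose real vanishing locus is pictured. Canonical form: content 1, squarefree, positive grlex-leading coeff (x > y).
2*x^4 - x^2 + 3*x*y

(a) deg p = 4. The shape is more complex than any degree-3 curve.
(b) Reading off the gridlines: every point of the y-axis in the box is on the curve.
(c) Fitting integer coefficients to these (and the overall shape) gives p.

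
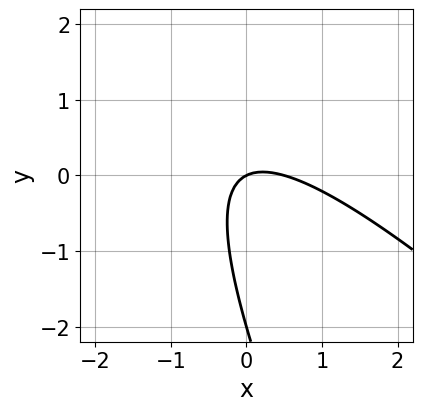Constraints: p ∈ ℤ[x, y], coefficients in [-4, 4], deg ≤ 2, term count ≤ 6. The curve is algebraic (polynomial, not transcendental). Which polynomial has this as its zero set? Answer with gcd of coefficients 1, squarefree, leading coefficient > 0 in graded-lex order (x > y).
2*x^2 + 3*x*y + y^2 - x + 2*y

First, deg p = 2.
Then, against the integer gridlines: one x-axis crossing is at x = 0; among the integer gridlines, it crosses the y-axis at y ∈ {-2, 0}.
Finally, assembling these constraints gives the stated polynomial.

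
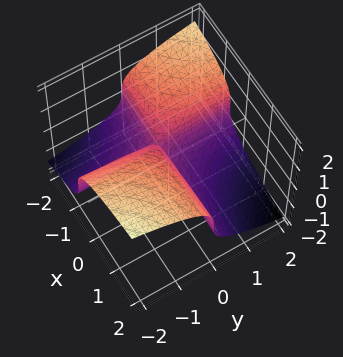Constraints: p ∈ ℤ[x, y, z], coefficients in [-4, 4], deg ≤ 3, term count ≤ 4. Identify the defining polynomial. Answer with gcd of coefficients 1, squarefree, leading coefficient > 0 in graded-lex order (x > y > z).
2*z^3 + 2*x*y + y

The degree is 3 — no degree-2 surface has this shape.
Against the integer gridlines: it meets the z-axis at z = 0 (among the integer gridlines); the visible x-axis segment lies entirely on the surface.
Assembling these constraints gives the stated polynomial.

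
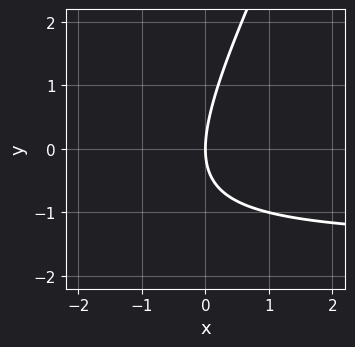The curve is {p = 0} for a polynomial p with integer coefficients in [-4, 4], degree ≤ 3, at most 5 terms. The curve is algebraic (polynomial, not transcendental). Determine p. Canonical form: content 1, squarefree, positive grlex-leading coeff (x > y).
1. deg p = 2.
2. From the axis intercepts and sections: it crosses the y-axis at the gridline y = 0; it crosses the x-axis at the gridline x = 0.
3. Solving for integer coefficients yields p as stated.

2*x*y - y^2 + 3*x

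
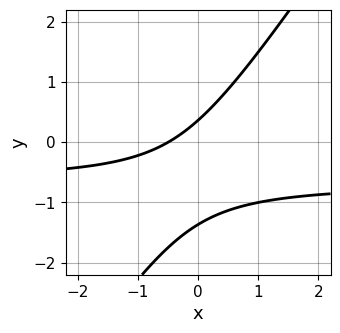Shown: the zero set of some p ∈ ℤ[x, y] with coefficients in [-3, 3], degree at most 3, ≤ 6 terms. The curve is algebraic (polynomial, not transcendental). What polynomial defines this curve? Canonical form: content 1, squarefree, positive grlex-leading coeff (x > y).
1. Degree: a generic line meets the curve in up to 2 points, so deg p = 2.
2. Solving for integer coefficients yields p as stated.

3*x*y - 2*y^2 + 2*x - 2*y + 1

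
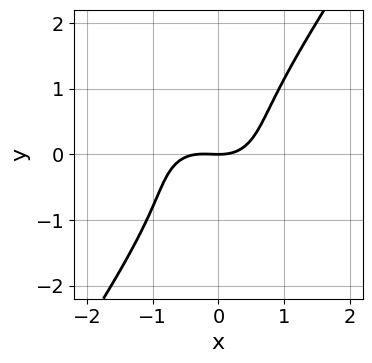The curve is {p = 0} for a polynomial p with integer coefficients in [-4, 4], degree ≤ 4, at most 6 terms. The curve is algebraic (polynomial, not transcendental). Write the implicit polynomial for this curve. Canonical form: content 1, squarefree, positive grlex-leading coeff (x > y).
(a) deg p = 3. A generic line meets the curve in up to 3 points.
(b) Observable constraints: it crosses the x-axis at the gridline x = 0; one y-axis crossing is at y = 0.
(c) Together with the visible shape, these determine p as stated.

3*x^3 + 3*x*y^2 - 3*y^3 + x^2 - 3*y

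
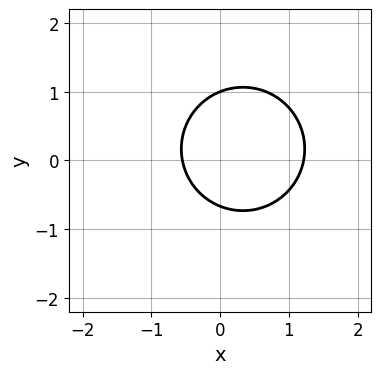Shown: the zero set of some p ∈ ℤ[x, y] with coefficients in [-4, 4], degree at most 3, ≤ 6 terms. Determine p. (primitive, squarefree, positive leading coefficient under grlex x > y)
3*x^2 + 3*y^2 - 2*x - y - 2

The degree is 2 — the shape is more complex than any degree-1 curve.
Checking where it meets the axes: it meets the y-axis at y = 1 (among the integer gridlines).
Together with the visible shape, these determine p as stated.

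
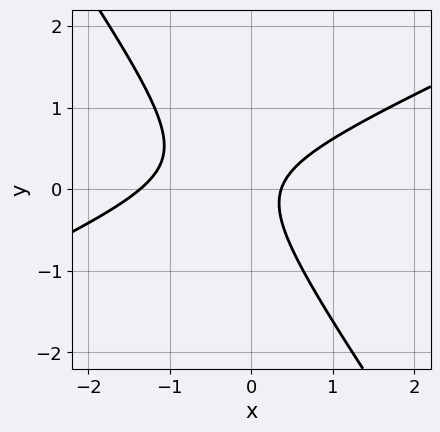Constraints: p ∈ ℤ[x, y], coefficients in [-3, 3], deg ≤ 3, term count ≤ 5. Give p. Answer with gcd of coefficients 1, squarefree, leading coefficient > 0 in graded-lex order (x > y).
2*x^2 - 3*x*y - 3*y^2 + 2*x - 1

1. deg p = 2. No degree-1 curve has this shape.
2. Reading off the gridlines: the curve avoids every integer y-axis point in the box.
3. Matching integer coefficients to the picture gives p.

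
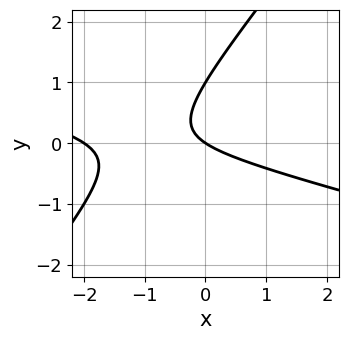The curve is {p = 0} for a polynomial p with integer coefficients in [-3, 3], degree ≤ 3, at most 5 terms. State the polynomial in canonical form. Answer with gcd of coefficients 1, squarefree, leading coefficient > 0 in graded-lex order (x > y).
First, deg p = 2.
Next, reading off the gridlines: the x-axis gridline crossings are at x ∈ {-2, 0}; among the integer gridlines, it crosses the y-axis at y ∈ {0, 1}.
Finally, matching integer coefficients to the picture gives p.

x^2 + 3*x*y - 3*y^2 + 2*x + 3*y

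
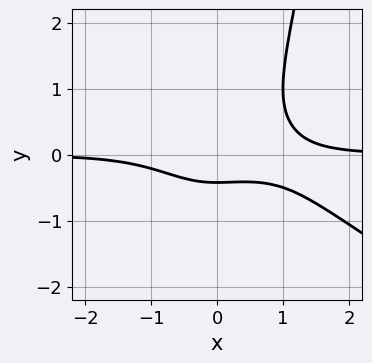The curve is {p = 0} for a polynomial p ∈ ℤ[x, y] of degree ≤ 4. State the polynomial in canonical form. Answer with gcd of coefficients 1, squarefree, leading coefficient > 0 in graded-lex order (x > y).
2*x^3*y + 3*x^2*y^2 - 2*y^3 - 2*y - 1

First, degree: no degree-3 curve has this shape, so deg p = 4.
Next, against the integer gridlines: the curve avoids every integer x-axis point in the box.
Finally, these observations pin down the coefficients.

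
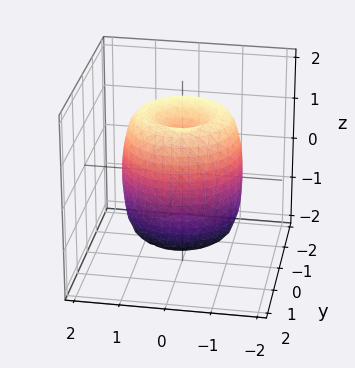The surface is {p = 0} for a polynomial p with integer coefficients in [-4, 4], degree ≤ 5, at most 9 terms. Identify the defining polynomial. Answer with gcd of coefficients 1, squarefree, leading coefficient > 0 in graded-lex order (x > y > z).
2*x^4 + 4*x^2*y^2 + 2*y^4 - 3*x^2 - 3*y^2 + z^2 - 1

First, the degree is 4 — no degree-3 surface has this shape.
Then, symmetries: every cross-section ⟂ z is a circle, so x, y appear only via x² + y².
Then, checking where it meets the axes: among the integer gridlines, it crosses the z-axis at z ∈ {-1, 1}; a circular section at z = -1 has radius between 1 and 2.
Finally, together with the visible shape, these determine p as stated.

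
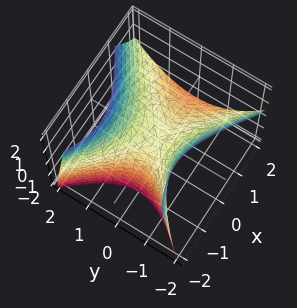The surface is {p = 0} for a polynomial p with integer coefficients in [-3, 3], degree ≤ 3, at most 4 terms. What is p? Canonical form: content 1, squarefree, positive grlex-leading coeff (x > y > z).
2*x^2 + 2*x*z - 3*y^2 + 3*z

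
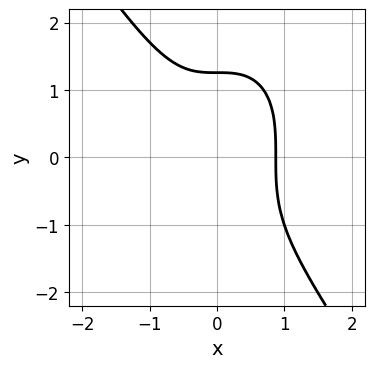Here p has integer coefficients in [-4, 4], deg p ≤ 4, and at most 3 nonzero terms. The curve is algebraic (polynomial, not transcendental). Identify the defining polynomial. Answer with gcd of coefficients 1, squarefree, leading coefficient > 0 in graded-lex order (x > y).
3*x^3 + y^3 - 2

The degree is 3 — a generic line meets the curve in up to 3 points.
Matching integer coefficients to the picture gives p.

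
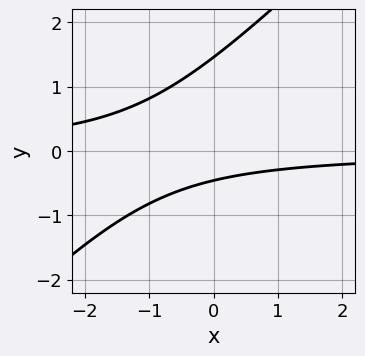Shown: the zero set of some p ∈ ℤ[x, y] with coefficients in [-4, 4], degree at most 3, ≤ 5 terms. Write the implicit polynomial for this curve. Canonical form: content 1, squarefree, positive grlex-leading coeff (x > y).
3*x*y - 3*y^2 + 3*y + 2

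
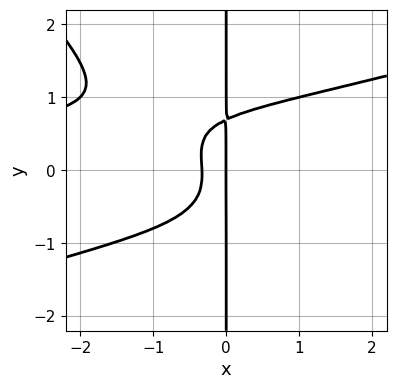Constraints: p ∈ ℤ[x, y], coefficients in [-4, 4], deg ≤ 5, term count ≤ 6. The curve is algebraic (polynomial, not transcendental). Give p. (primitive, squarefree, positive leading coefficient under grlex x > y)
(a) Degree: a generic line meets the curve in up to 4 points, so deg p = 4.
(b) Checking where it meets the axes: the visible y-axis segment lies entirely on the curve; it meets the x-axis at x = 0 (among the integer gridlines).
(c) These observations pin down the coefficients.

x^3*y - 2*x^2*y^2 - 3*x*y^3 + 3*x^2 + x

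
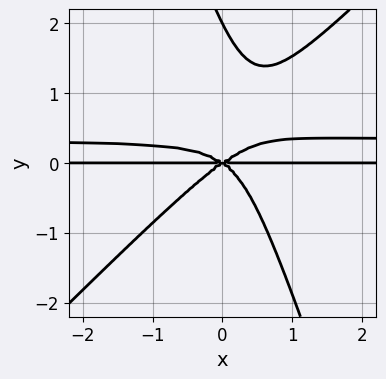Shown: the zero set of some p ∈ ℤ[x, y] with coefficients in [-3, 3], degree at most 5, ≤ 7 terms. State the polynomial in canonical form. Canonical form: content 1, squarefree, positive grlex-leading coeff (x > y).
3*x^2*y^2 - 2*x*y^3 - y^4 - x^2*y + 2*y^3

The degree is 4 — a generic line meets the curve in up to 4 points.
Reading off the gridlines: among the integer gridlines, it crosses the y-axis at y ∈ {0, 2}; every point of the x-axis in the box is on the curve.
Assembling these constraints gives the stated polynomial.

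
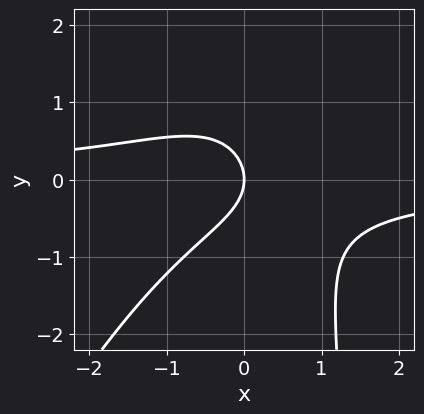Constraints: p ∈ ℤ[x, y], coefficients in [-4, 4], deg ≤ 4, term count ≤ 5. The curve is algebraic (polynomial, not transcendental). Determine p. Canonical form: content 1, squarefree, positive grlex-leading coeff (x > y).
2*x^2*y - x*y^2 + 2*y^2 + 2*x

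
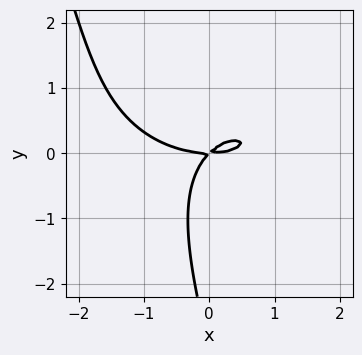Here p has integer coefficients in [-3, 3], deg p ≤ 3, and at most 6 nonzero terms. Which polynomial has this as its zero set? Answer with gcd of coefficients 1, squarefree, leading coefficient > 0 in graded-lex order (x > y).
First, degree: no degree-2 curve has this shape, so deg p = 3.
Then, reading off the gridlines: it crosses the x-axis at the gridline x = 0; one y-axis crossing is at y = 0.
Finally, putting this together gives p.

x^3 + 3*x*y^2 + y^3 - 3*x*y + 3*y^2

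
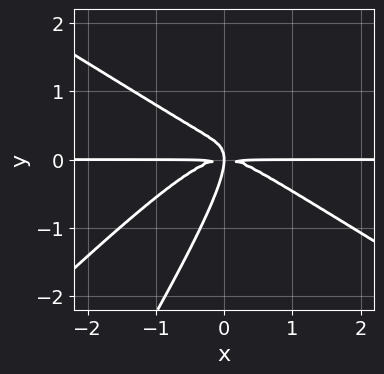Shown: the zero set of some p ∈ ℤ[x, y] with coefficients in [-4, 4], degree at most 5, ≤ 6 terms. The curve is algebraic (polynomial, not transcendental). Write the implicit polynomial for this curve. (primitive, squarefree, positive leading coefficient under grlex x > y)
x^3*y - 2*x*y^3 + y^4 + x*y^2

1. Degree: no degree-3 curve has this shape, so deg p = 4.
2. From the visible intercepts: every point of the x-axis in the box is on the curve.
3. Assembling these constraints gives the stated polynomial.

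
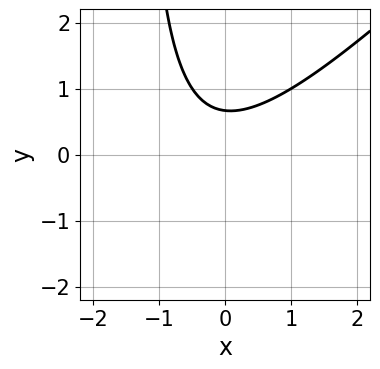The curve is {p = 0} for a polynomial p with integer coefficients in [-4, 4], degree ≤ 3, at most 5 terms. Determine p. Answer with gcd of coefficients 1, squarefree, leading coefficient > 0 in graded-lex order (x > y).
2*x^2 - 2*x*y + x - 3*y + 2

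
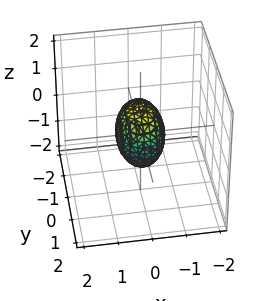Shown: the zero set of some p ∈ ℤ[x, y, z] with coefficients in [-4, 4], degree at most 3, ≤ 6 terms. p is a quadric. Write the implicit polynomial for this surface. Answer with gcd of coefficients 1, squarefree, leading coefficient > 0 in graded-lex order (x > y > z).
(a) Degree: bounded and convex; a quadric, so deg p = 2.
(b) Symmetries: the x ↦ −x reflection is a symmetry, so x appears only in even powers; mirror symmetry y ↦ −y ⇒ only even powers of y; mirror symmetry z ↦ −z ⇒ only even powers of z.
(c) Reading off the gridlines: the y-axis gridline crossings are at y ∈ {-1, 1}; among the integer gridlines, it crosses the z-axis at z ∈ {-1, 1}.
(d) Together with the visible shape, these determine p as stated.

2*x^2 + y^2 + z^2 - 1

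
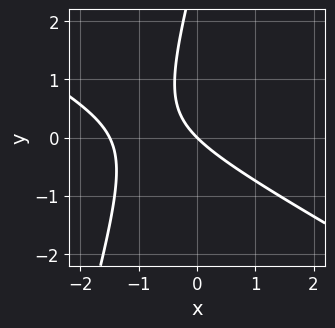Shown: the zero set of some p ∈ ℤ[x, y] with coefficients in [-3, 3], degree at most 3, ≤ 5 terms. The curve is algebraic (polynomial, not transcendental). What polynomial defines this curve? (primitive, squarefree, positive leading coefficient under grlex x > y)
(a) deg p = 2. A generic line meets the curve in up to 2 points.
(b) Against the integer gridlines: it crosses the y-axis at the gridline y = 0; it meets the x-axis at x = 0 (among the integer gridlines).
(c) Together with the visible shape, these determine p as stated.

2*x^2 + 3*x*y - y^2 + 3*x + 3*y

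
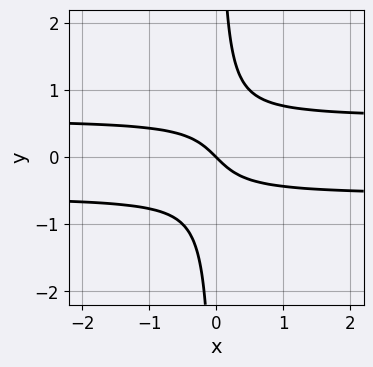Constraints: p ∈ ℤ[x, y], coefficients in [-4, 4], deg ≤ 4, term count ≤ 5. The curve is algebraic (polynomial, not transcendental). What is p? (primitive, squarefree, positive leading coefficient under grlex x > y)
3*x*y^2 - x - y

(a) Degree: no degree-2 curve has this shape, so deg p = 3.
(b) Checking where it meets the axes: one x-axis crossing is at x = 0; it crosses the y-axis at the gridline y = 0.
(c) Putting this together gives p.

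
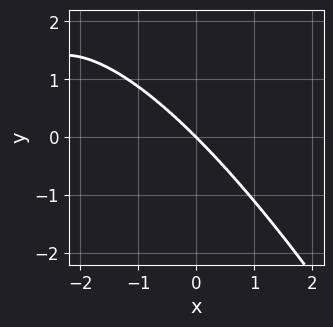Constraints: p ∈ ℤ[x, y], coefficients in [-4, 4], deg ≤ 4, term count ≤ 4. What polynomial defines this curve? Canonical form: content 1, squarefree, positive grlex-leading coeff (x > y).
x^4 + 3*x^3 + 3*y^3

(a) Degree: a generic line meets the curve in up to 4 points, so deg p = 4.
(b) Reading off the gridlines: it meets the y-axis at y = 0 (among the integer gridlines); it meets the x-axis at x = 0 (among the integer gridlines).
(c) These observations pin down the coefficients.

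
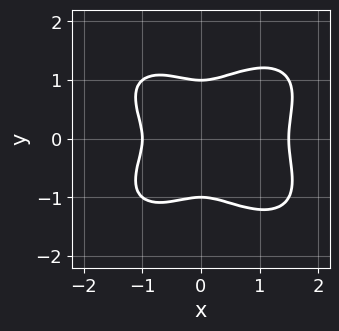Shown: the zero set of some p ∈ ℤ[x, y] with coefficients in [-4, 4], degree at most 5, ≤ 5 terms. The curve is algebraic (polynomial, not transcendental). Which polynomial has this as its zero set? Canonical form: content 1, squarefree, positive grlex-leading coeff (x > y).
First, degree: a generic line meets the curve in up to 4 points, so deg p = 4.
Then, symmetries: it's symmetric under y → −y, forcing even powers of y.
Next, from the visible intercepts: the y-axis gridline crossings are at y ∈ {-1, 1}; it crosses the x-axis at the gridline x = -1.
Finally, assembling these constraints gives the stated polynomial.

2*x^4 + 3*y^4 - x^3 - 3*x^2 - 3*y^2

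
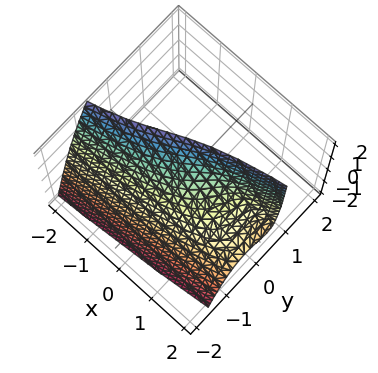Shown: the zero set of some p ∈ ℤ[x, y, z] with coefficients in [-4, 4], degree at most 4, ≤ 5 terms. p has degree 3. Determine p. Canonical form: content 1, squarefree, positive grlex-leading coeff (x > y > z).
First, the degree is 3 — a generic line meets the surface in up to 3 points.
Then, checking where it meets the axes: it meets the y-axis at y = -1 (among the integer gridlines).
Finally, these observations pin down the coefficients.

3*y^3 + 2*y*z - 2*x - 2*z + 3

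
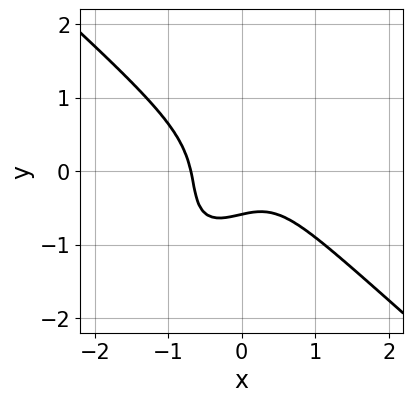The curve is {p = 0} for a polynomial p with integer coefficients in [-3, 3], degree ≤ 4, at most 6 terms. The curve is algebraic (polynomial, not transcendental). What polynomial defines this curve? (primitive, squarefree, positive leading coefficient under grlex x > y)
3*x^3 - 2*x*y^2 + 2*y^3 + y + 1

First, deg p = 3. A generic line meets the curve in up to 3 points.
Finally, the integer polynomial consistent with all of this is the stated p.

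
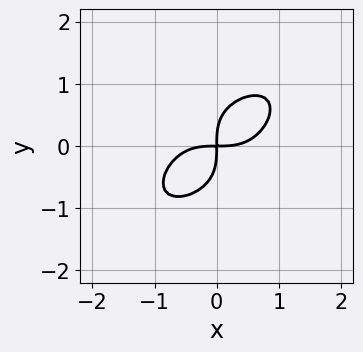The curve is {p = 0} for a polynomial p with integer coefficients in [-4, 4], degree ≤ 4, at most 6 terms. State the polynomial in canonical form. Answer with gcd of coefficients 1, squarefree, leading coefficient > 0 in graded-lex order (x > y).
2*x^4 + x*y^3 + 2*y^4 - 3*x*y

The degree is 4 — no degree-3 curve has this shape.
Putting this together gives p.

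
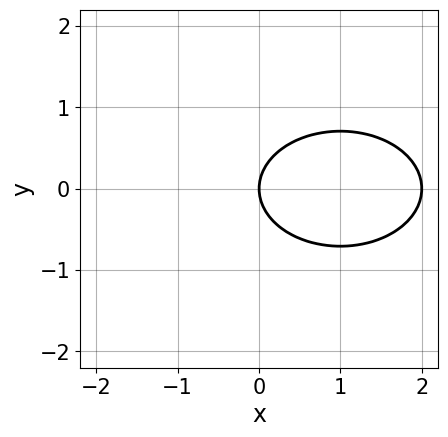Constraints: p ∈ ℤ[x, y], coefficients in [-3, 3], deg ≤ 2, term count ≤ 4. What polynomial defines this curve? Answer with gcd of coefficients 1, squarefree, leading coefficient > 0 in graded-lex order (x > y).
First, deg p = 2. A generic line meets the curve in up to 2 points.
Next, symmetries: mirror symmetry y ↦ −y ⇒ only even powers of y.
Then, checking where it meets the axes: the x-axis gridline crossings are at x ∈ {0, 2}; one y-axis crossing is at y = 0.
Finally, these observations pin down the coefficients.

x^2 + 2*y^2 - 2*x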